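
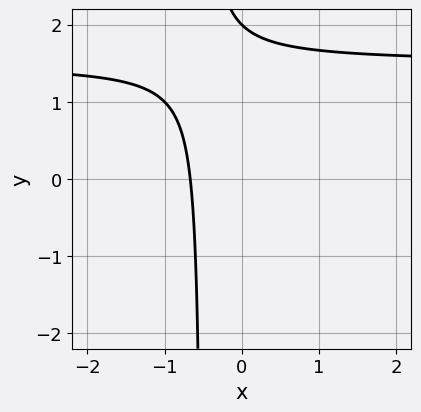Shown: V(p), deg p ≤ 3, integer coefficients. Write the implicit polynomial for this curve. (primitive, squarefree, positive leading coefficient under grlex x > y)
2*x*y - 3*x + y - 2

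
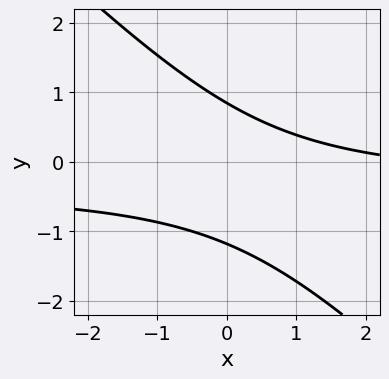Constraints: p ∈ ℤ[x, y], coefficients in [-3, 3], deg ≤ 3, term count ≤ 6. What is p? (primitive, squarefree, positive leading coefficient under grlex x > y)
3*x*y + 3*y^2 + x + y - 3

1. The degree is 2 — a generic line meets the curve in up to 2 points.
2. From the axis intercepts and sections: it misses every integer gridline on the x-axis.
3. These observations pin down the coefficients.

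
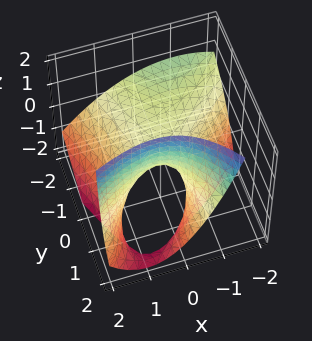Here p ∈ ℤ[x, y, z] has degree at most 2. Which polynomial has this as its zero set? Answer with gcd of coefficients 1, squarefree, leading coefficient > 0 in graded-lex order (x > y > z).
2*x^2 - 2*x*y - y^2 - 3*y*z + 3*z

The degree is 2 — the shape is more complex than any degree-1 surface.
Observable constraints: one x-axis crossing is at x = 0; it meets the y-axis at y = 0 (among the integer gridlines); one z-axis crossing is at z = 0.
Matching integer coefficients to the picture gives p.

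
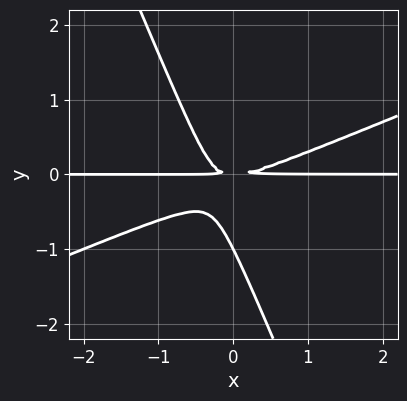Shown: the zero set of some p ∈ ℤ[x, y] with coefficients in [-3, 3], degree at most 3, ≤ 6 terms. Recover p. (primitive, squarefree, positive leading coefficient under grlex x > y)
x^2*y - 2*x*y^2 - y^3 - y^2

1. deg p = 3. No degree-2 curve has this shape.
2. Observable constraints: it meets the y-axis at y = -1 (among the integer gridlines); every point of the x-axis in the box is on the curve.
3. These observations pin down the coefficients.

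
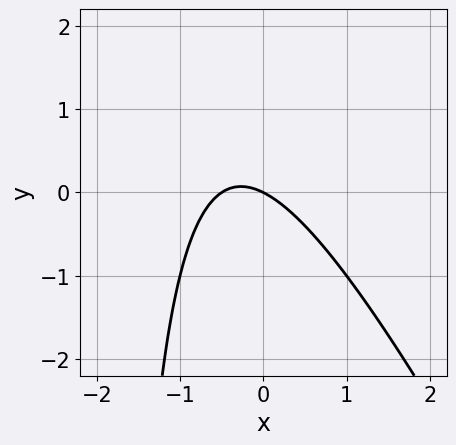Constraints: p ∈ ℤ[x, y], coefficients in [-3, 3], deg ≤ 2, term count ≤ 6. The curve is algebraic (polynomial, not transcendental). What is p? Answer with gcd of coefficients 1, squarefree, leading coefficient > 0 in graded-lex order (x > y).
2*x^2 + x*y + x + 2*y

Degree: no degree-1 curve has this shape, so deg p = 2.
From the visible intercepts: it crosses the x-axis at the gridline x = 0; one y-axis crossing is at y = 0.
Solving for integer coefficients yields p as stated.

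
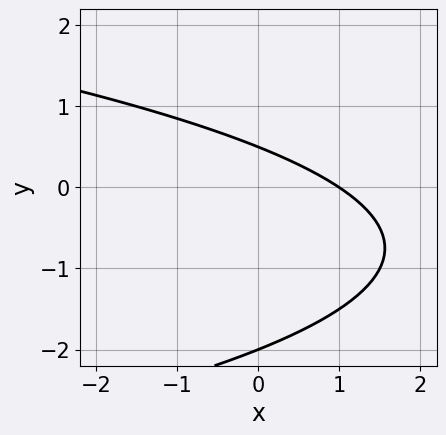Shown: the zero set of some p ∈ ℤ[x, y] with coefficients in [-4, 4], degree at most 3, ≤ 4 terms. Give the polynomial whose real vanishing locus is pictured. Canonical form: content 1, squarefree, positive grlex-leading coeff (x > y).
2*y^2 + 2*x + 3*y - 2

First, degree: the shape is more complex than any degree-1 curve, so deg p = 2.
Then, observable constraints: it crosses the y-axis at the gridline y = -2; one x-axis crossing is at x = 1.
Finally, the integer polynomial consistent with all of this is the stated p.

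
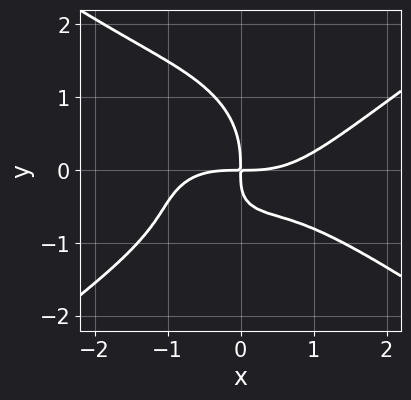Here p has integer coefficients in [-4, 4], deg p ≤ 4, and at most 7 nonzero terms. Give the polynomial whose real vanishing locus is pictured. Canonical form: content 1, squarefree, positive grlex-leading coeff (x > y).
x^4 - x^2*y^2 - 2*y^4 - 3*x*y^2 - 3*x*y

First, degree: a generic line meets the curve in up to 4 points, so deg p = 4.
Then, from the axis intercepts and sections: one y-axis crossing is at y = 0; it meets the x-axis at x = 0 (among the integer gridlines).
Finally, assembling these constraints gives the stated polynomial.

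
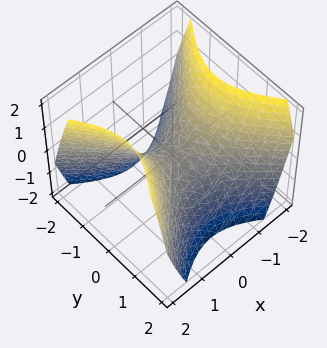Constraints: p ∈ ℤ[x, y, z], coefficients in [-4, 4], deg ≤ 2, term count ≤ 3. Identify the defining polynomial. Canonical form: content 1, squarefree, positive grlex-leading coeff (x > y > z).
(a) deg p = 2.
(b) Symmetries: mirror symmetry y ↦ −y ⇒ only even powers of y; the x ↦ −x reflection is a symmetry, so x appears only in even powers.
(c) Reading off the gridlines: it crosses the y-axis at the gridline y = 0; one x-axis crossing is at x = 0; one z-axis crossing is at z = 0.
(d) These observations pin down the coefficients.

x^2 - y^2 - z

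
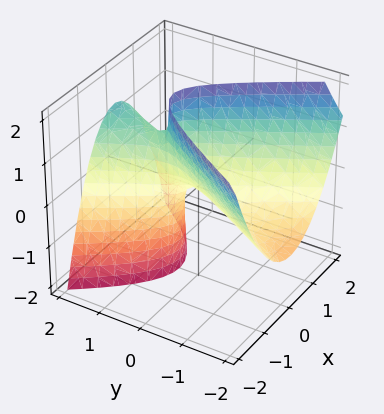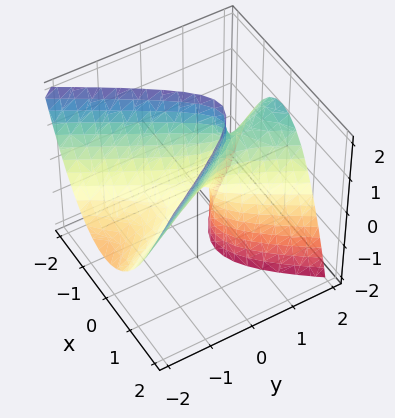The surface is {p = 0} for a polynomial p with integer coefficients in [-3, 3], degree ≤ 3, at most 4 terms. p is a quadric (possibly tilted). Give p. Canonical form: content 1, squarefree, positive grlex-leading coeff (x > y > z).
3*x^2 - y^2 + 2*y*z - z

The degree is 2 — a generic line meets the surface in up to 2 points.
From the visible intercepts: it crosses the y-axis at the gridline y = 0; it meets the x-axis at x = 0 (among the integer gridlines); it crosses the z-axis at the gridline z = 0.
Together with the visible shape, these determine p as stated.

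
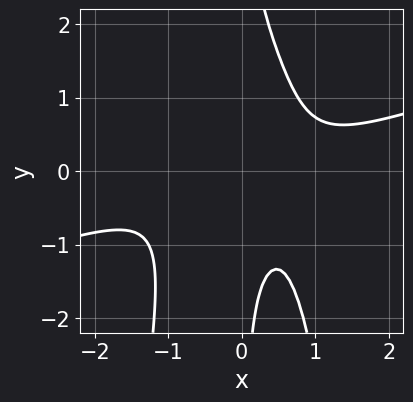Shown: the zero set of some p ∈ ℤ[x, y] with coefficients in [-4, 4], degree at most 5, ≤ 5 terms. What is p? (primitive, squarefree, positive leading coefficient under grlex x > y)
x^4 - 3*x^3*y - x*y^2 + x*y + 1

Degree: the shape is more complex than any degree-3 curve, so deg p = 4.
From the axis intercepts and sections: the curve avoids every integer x-axis point in the box; no y-intercept at any integer in the box.
Assembling these constraints gives the stated polynomial.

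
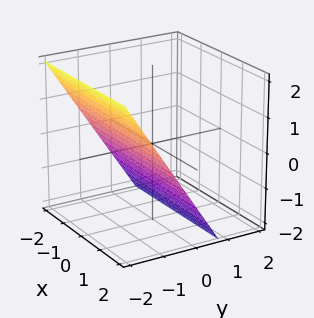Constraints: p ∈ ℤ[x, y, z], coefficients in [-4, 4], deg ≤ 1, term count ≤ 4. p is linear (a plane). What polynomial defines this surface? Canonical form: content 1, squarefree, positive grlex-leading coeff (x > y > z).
3*y + 2*z + 2

1. deg p = 1. The surface is flat (a plane).
2. Observable constraints: it crosses the z-axis at the gridline z = -1; the surface avoids every integer x-axis point in the box.
3. These observations pin down the coefficients.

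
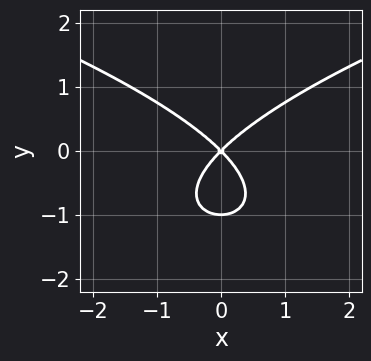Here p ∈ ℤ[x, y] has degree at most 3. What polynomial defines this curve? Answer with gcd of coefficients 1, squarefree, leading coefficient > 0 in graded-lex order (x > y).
y^3 - x^2 + y^2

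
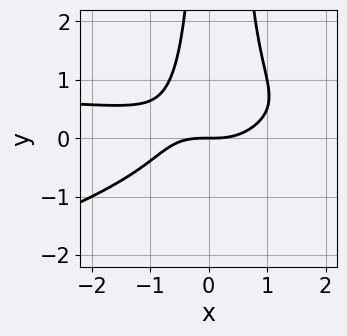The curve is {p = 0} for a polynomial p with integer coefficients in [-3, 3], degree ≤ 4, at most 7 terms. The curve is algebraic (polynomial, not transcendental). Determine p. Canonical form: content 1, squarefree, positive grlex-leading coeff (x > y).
x^3*y - 3*x^2*y^2 - x^3 + x*y^2 + 2*y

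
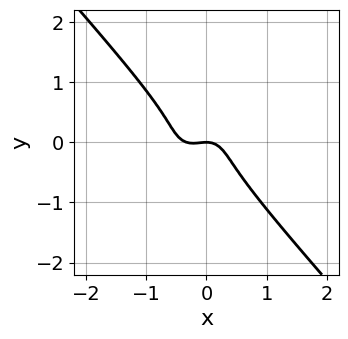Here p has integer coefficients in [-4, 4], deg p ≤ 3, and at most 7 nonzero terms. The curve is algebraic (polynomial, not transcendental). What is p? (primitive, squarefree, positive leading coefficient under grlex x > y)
First, the degree is 3 — the shape is more complex than any degree-2 curve.
Next, reading off the gridlines: one y-axis crossing is at y = 0; one x-axis crossing is at x = 0.
Finally, these observations pin down the coefficients.

3*x^3 + x*y^2 + 3*y^3 + x^2 + y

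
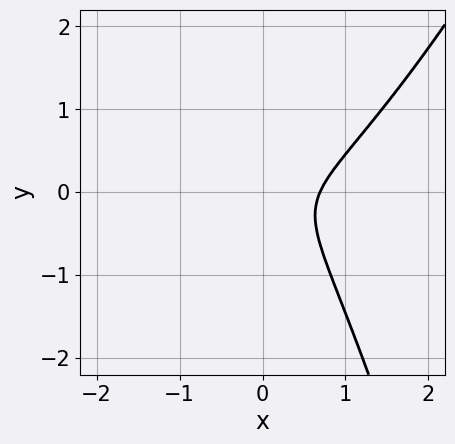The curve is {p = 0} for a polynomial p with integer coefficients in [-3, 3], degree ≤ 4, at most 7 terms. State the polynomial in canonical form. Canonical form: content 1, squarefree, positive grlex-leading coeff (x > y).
3*x^3 - x^2*y - 2*x*y - 3*y^2 - 1

First, deg p = 3.
Then, reading off the gridlines: no y-intercept at any integer in the box.
Finally, matching integer coefficients to the picture gives p.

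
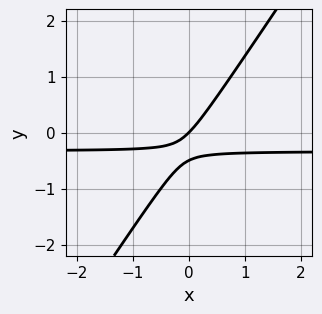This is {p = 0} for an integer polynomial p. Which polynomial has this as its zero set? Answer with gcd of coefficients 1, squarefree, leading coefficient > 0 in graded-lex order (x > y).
1. deg p = 2.
2. From the visible intercepts: one x-axis crossing is at x = 0; it meets the y-axis at y = 0 (among the integer gridlines).
3. The integer polynomial consistent with all of this is the stated p.

3*x*y - 2*y^2 + x - y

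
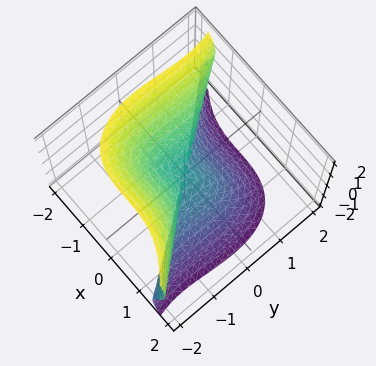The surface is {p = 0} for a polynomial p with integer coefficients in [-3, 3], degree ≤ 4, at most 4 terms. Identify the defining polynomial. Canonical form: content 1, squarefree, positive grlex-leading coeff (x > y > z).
2*x^3 + y^3 - y^2*z + z^3

(a) deg p = 3.
(b) Checking where it meets the axes: it crosses the y-axis at the gridline y = 0; it crosses the z-axis at the gridline z = 0.
(c) Matching integer coefficients to the picture gives p.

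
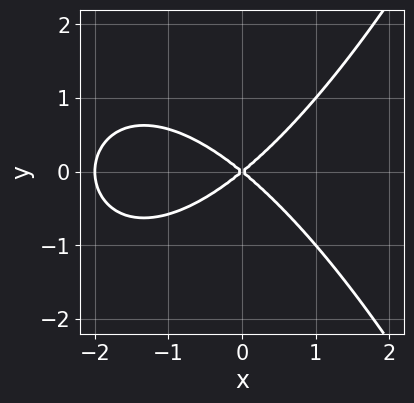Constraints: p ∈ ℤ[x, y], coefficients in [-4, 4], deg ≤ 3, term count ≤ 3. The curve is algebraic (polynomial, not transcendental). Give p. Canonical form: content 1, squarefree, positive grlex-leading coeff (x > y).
(a) deg p = 3.
(b) Symmetries: the y ↦ −y reflection is a symmetry, so y appears only in even powers.
(c) Checking where it meets the axes: the x-axis gridline crossings are at x ∈ {-2, 0}; it crosses the y-axis at the gridline y = 0.
(d) These observations pin down the coefficients.

x^3 + 2*x^2 - 3*y^2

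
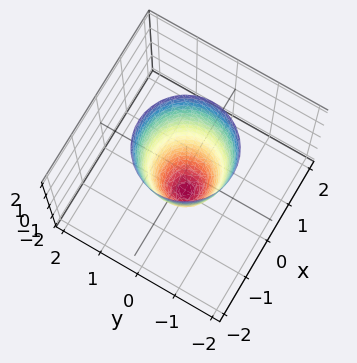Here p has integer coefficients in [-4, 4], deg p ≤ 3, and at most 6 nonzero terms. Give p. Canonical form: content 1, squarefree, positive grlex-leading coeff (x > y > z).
(a) Degree: a generic line meets the surface in up to 2 points, so deg p = 2.
(b) Symmetries: every cross-section ⟂ z is a circle, so x, y appear only via x² + y².
(c) Reading off the gridlines: one z-axis crossing is at z = -2; a circular section at z = -1 has radius between 0 and 1.
(d) Matching integer coefficients to the picture gives p.

3*x^2 + 3*y^2 - z - 2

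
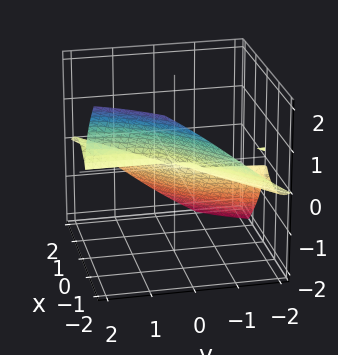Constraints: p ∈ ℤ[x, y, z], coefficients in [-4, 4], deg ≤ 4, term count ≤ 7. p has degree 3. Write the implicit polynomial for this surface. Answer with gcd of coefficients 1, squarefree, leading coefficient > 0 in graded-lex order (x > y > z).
First, deg p = 3.
Then, reading off the gridlines: the visible y-axis segment lies entirely on the surface; one z-axis crossing is at z = 0; it meets the x-axis at x = 0 (among the integer gridlines).
Finally, together with the visible shape, these determine p as stated.

3*x^3 - 3*x^2*y + 3*x^2*z + 2*x*y*z + 2*z^3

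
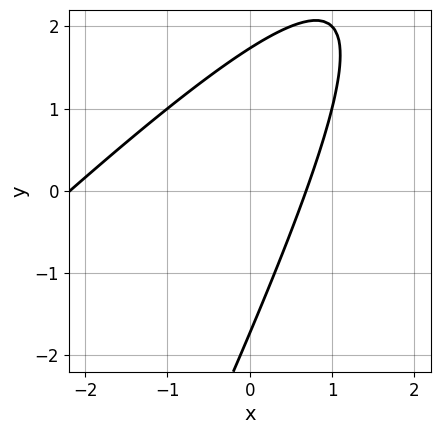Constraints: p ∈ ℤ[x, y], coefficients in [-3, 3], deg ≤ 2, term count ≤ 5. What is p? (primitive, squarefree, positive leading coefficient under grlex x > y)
2*x^2 - 3*x*y + y^2 + 3*x - 3

(a) Degree: no degree-1 curve has this shape, so deg p = 2.
(b) Matching integer coefficients to the picture gives p.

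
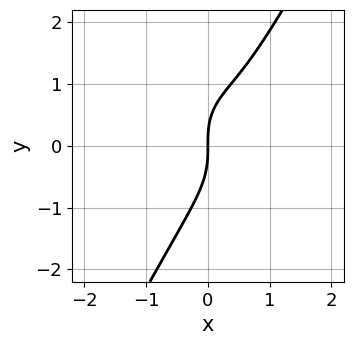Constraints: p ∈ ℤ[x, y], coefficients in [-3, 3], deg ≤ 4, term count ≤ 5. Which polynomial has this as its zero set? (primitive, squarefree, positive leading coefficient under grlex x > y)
Degree: a generic line meets the curve in up to 3 points, so deg p = 3.
Observable constraints: one y-axis crossing is at y = 0; it crosses the x-axis at the gridline x = 0.
Fitting integer coefficients to these (and the overall shape) gives p.

3*x^3 + x*y^2 - y^3 - 2*x^2 + 2*x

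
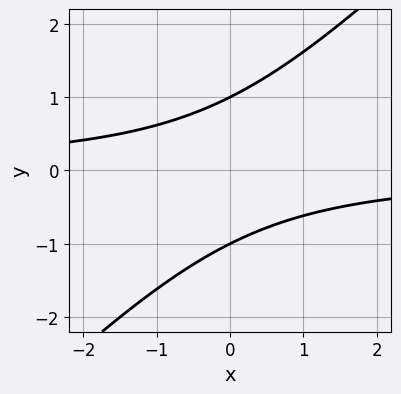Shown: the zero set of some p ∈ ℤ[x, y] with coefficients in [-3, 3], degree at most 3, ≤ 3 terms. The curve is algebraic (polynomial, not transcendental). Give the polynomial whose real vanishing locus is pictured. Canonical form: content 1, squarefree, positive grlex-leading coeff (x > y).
First, the degree is 2 — no degree-1 curve has this shape.
Next, from the axis intercepts and sections: the curve avoids every integer x-axis point in the box; the y-axis gridline crossings are at y ∈ {-1, 1}.
Finally, matching integer coefficients to the picture gives p.

x*y - y^2 + 1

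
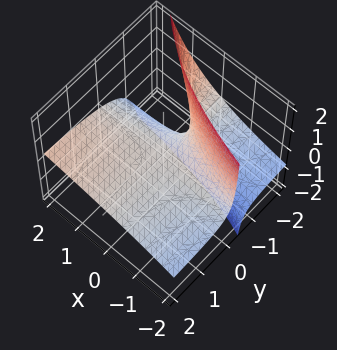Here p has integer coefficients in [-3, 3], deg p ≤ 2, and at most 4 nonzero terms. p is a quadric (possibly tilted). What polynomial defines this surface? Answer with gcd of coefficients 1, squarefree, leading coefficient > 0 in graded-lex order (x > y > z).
x*y - x*z - 3*y*z - 3*z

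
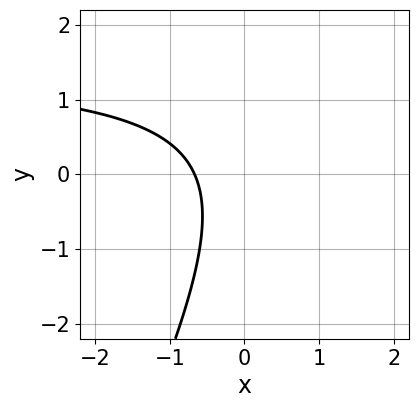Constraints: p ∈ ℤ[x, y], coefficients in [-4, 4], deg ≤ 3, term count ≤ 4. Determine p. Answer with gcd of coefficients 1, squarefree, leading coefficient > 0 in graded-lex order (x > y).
Degree: no degree-1 curve has this shape, so deg p = 2.
Checking where it meets the axes: it misses every integer gridline on the y-axis.
Matching integer coefficients to the picture gives p.

2*x*y - y^2 - 3*x - 2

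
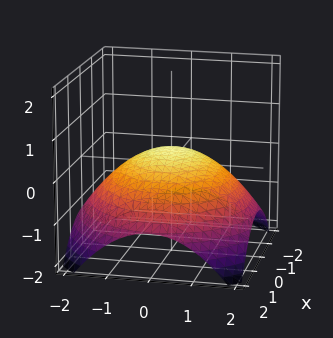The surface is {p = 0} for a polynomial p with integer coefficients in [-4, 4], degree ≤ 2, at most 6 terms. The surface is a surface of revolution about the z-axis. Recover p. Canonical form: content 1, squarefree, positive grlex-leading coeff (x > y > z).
1. deg p = 2.
2. By symmetry, the surface is invariant under rotation about z: p = q(x² + y², z).
3. Reading off the gridlines: a circular section at z = 0 has radius exactly 1; among the integer gridlines, it crosses the y-axis at y ∈ {-1, 1}.
4. Putting this together gives p.

x^2 + y^2 + 3*z - 1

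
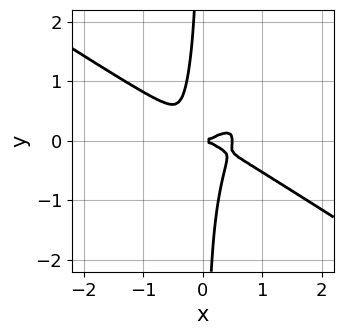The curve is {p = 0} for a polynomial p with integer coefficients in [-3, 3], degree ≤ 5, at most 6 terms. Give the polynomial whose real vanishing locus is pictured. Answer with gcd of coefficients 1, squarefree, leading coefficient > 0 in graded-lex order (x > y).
1. The degree is 4 — the shape is more complex than any degree-3 curve.
2. Reading off the gridlines: it crosses the x-axis at the gridline x = 0; it crosses the y-axis at the gridline y = 0.
3. Assembling these constraints gives the stated polynomial.

2*x^4 - 3*x^2*y^2 + 3*x*y^3 - x^3 + y^2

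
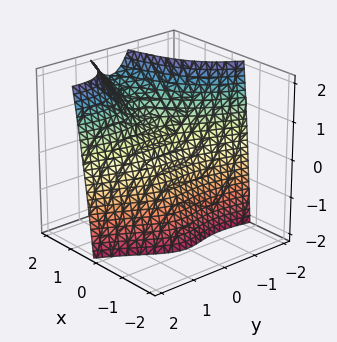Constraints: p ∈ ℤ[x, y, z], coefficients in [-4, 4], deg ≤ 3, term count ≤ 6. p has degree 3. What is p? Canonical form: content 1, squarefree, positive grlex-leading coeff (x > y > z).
deg p = 3.
Observable constraints: it crosses the y-axis at the gridline y = 0; it crosses the x-axis at the gridline x = 0.
Matching integer coefficients to the picture gives p.

3*x*y^2 - y^3 - x*z + 3*x - 2*z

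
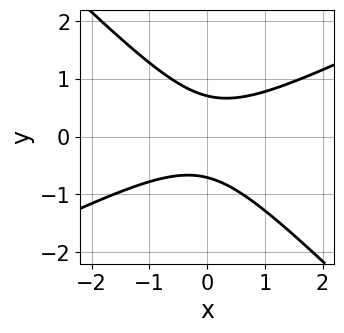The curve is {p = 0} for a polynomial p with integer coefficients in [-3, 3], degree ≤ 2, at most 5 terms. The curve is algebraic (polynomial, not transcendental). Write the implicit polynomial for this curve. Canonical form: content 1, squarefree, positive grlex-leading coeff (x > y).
1. Degree: no degree-1 curve has this shape, so deg p = 2.
2. Against the integer gridlines: it misses every integer gridline on the x-axis.
3. Fitting integer coefficients to these (and the overall shape) gives p.

x^2 - x*y - 2*y^2 + 1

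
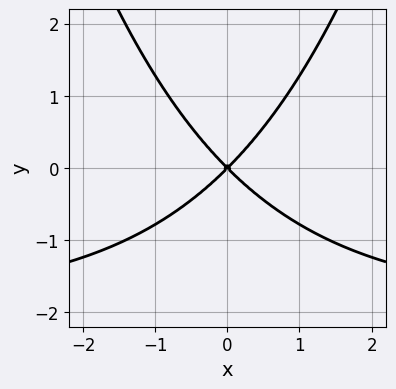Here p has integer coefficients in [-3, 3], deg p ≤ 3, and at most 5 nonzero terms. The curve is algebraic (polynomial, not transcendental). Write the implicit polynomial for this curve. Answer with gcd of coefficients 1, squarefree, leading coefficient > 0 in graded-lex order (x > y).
x^2*y + 2*x^2 - 2*y^2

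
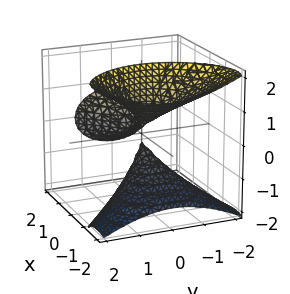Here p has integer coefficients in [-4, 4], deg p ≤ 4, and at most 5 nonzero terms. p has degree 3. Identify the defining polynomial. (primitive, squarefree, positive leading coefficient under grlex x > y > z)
x^3 - 3*x*z^2 - x^2 - 3*y^2

(a) I count 3 distinct pieces. Treating them together as one polynomial.
(b) deg p = 3. No degree-2 surface has this shape.
(c) Reading off the gridlines: every point of the z-axis in the box is on the surface; one x-axis crossing is at x = 1.
(d) Assembling these constraints gives the stated polynomial.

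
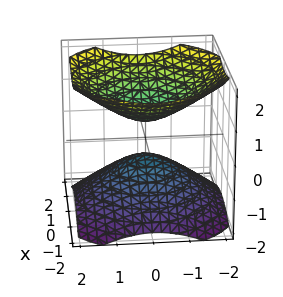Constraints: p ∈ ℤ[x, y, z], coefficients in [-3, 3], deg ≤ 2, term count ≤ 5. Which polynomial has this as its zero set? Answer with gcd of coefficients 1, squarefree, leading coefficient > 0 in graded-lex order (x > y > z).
2*x^2 + 2*y^2 - 3*z^2 + 1

(a) I count 2 distinct pieces. Treating them together as one polynomial.
(b) The degree is 2 — the shape is more complex than any degree-1 surface.
(c) By symmetry, every cross-section ⟂ z is a circle, so x, y appear only via x² + y².
(d) From the visible intercepts: the surface avoids every integer y-axis point in the box; a circular section at z = -1 has radius exactly 1; it misses every integer gridline on the x-axis.
(e) Matching integer coefficients to the picture gives p.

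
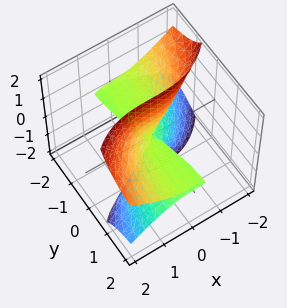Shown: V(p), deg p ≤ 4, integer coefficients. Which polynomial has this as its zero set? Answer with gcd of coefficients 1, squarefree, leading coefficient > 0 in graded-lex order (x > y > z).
The degree is 3 — no degree-2 surface has this shape.
Checking where it meets the axes: it meets the x-axis at x = 0 (among the integer gridlines); the visible z-axis segment lies entirely on the surface; the visible y-axis segment lies entirely on the surface.
The integer polynomial consistent with all of this is the stated p.

x^3 - 3*y*z^2 - y*z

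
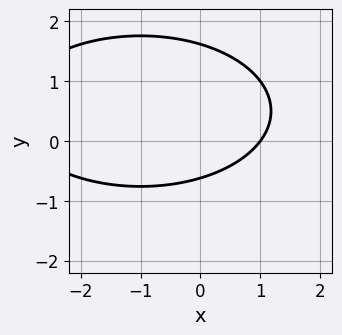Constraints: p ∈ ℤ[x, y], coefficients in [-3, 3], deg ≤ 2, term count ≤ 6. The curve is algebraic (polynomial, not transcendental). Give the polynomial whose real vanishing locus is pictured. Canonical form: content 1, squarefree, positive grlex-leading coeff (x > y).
x^2 + 3*y^2 + 2*x - 3*y - 3

The degree is 2 — no degree-1 curve has this shape.
Reading off the gridlines: it crosses the x-axis at the gridline x = 1.
Putting this together gives p.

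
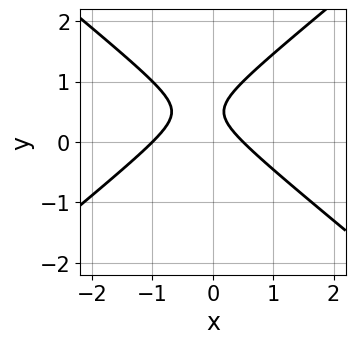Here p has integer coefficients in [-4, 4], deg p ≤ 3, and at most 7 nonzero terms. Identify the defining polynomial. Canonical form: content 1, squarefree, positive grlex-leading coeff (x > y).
2*x^2 - 3*y^2 + x + 3*y - 1

(a) deg p = 2.
(b) Reading off the gridlines: one x-axis crossing is at x = -1; it misses every integer gridline on the y-axis.
(c) Putting this together gives p.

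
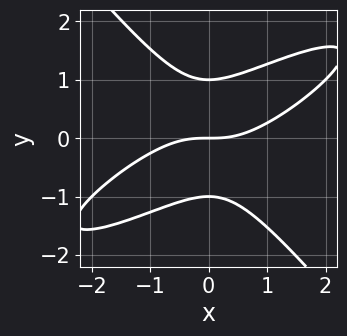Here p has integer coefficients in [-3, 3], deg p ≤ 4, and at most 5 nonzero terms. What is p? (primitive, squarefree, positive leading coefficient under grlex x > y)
deg p = 3. No degree-2 curve has this shape.
Checking where it meets the axes: the y-axis gridline crossings are at y ∈ {-1, 0, 1}; it meets the x-axis at x = 0 (among the integer gridlines).
Assembling these constraints gives the stated polynomial.

x^3 - 2*x^2*y + 2*y^3 - 2*y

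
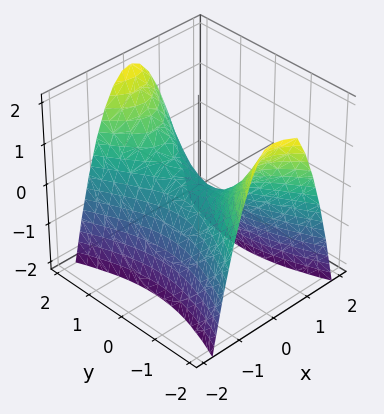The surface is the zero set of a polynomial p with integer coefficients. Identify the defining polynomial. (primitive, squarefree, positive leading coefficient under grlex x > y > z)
deg p = 2.
Symmetries: mirror symmetry x ↦ −x ⇒ only even powers of x; it's symmetric under y → −y, forcing even powers of y.
Against the integer gridlines: it crosses the y-axis at the gridline y = 0; it crosses the z-axis at the gridline z = 0; one x-axis crossing is at x = 0.
Putting this together gives p.

3*x^2 - y^2 + 2*z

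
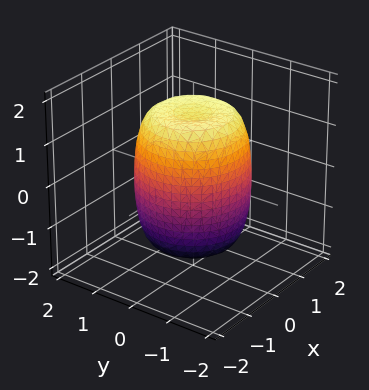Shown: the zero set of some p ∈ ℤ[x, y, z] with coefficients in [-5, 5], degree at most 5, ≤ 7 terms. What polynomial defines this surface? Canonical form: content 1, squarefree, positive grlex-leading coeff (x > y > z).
1. The degree is 4 — no degree-3 surface has this shape.
2. Symmetries: the z-axis is an axis of rotation, so x and y enter only as x² + y².
3. Checking where it meets the axes: a circular section at z = 0 has radius between 1 and 2.
4. The integer polynomial consistent with all of this is the stated p.

2*x^4 + 4*x^2*y^2 + 2*y^4 - 2*x^2 - 2*y^2 + z^2 - 2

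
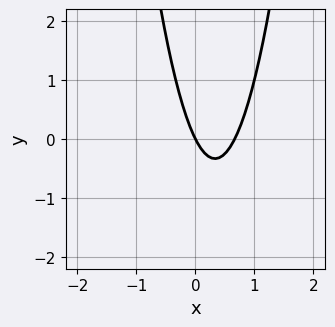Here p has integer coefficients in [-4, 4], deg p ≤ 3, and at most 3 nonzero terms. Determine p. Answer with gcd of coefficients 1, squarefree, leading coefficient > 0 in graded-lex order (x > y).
3*x^2 - 2*x - y

1. deg p = 2.
2. From the axis intercepts and sections: one x-axis crossing is at x = 0; one y-axis crossing is at y = 0.
3. The integer polynomial consistent with all of this is the stated p.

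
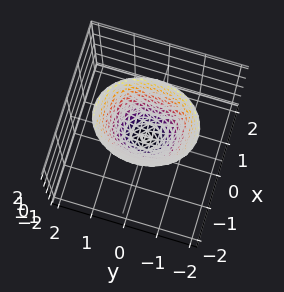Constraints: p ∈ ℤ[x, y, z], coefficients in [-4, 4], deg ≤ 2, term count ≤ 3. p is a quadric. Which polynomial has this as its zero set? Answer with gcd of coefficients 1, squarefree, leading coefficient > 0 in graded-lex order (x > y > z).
The degree is 2 — a paraboloid; a quadric.
Symmetries: mirror symmetry y ↦ −y ⇒ only even powers of y; the x ↦ −x reflection is a symmetry, so x appears only in even powers.
From the visible intercepts: it crosses the y-axis at the gridline y = 0; it crosses the x-axis at the gridline x = 0.
The integer polynomial consistent with all of this is the stated p.

3*x^2 + 2*y^2 - 2*z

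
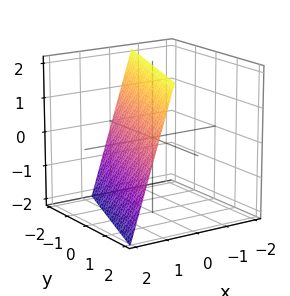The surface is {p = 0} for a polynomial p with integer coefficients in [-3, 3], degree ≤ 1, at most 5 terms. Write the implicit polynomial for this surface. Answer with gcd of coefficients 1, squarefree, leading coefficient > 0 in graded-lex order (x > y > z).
3*x - y + z - 2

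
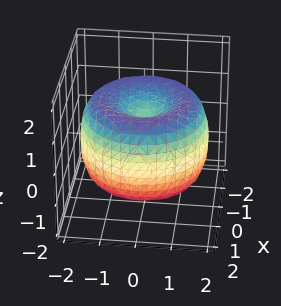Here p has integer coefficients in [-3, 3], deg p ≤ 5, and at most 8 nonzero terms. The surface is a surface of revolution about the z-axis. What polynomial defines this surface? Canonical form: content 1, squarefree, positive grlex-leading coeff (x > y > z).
x^4 + 2*x^2*y^2 + y^4 - 3*x^2 - 3*y^2 + 2*z^2 - 1

1. Degree: the shape is more complex than any degree-3 surface, so deg p = 4.
2. Symmetries: rotational symmetry about the z-axis ⇒ p depends on x, y only through x² + y².
3. Against the integer gridlines: a circular section at z = 1 has radius between 0 and 1.
4. These observations pin down the coefficients.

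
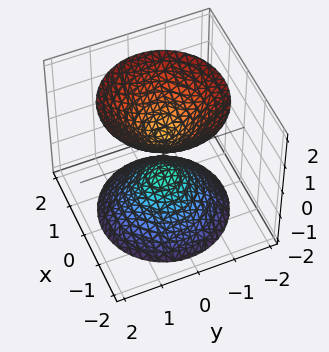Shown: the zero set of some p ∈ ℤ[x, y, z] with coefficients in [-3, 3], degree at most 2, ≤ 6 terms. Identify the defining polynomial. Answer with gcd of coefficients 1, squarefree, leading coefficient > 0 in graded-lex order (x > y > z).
3*x^2 + 3*y^2 - 2*z^2 + 1

1. There are 2 components. They look like related sheets of one shape, so recover p as a whole.
2. deg p = 2. The shape is more complex than any degree-1 surface.
3. By symmetry, the surface is invariant under rotation about z: p = q(x² + y², z).
4. Checking where it meets the axes: a circular section at z = 2 has radius between 1 and 2; it misses every integer gridline on the y-axis; the surface avoids every integer x-axis point in the box.
5. The integer polynomial consistent with all of this is the stated p.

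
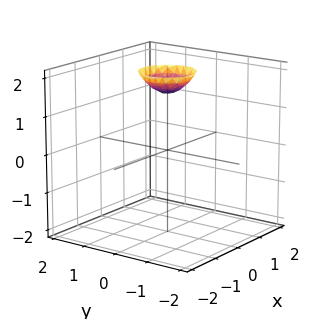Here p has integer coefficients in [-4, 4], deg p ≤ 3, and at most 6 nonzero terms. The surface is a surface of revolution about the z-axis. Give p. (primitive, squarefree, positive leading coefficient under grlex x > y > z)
1. Degree: a generic line meets the surface in up to 2 points, so deg p = 2.
2. Symmetries: every cross-section ⟂ z is a circle, so x, y appear only via x² + y².
3. From the visible intercepts: a circular section at z = 2 has radius between 0 and 1; no y-intercept at any integer in the box; no x-intercept at any integer in the box.
4. Putting this together gives p.

2*x^2 + 2*y^2 - 2*z + 3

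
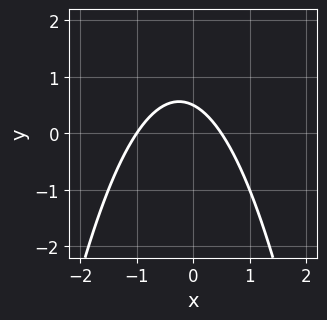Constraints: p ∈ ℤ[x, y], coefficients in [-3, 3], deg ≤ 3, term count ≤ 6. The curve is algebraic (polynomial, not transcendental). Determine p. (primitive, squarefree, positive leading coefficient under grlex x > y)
2*x^2 + x + 2*y - 1

First, degree: no degree-1 curve has this shape, so deg p = 2.
Next, reading off the gridlines: one x-axis crossing is at x = -1.
Finally, together with the visible shape, these determine p as stated.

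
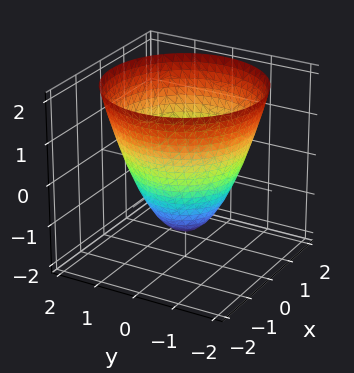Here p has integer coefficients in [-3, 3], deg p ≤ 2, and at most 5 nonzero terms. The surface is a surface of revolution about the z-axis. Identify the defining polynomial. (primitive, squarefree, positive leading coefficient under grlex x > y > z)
1. The degree is 2 — no degree-1 surface has this shape.
2. Symmetries: rotational symmetry about the z-axis ⇒ p depends on x, y only through x² + y².
3. Checking where it meets the axes: a circular section at z = -1 has radius between 0 and 1.
4. The integer polynomial consistent with all of this is the stated p.

2*x^2 + 2*y^2 - 2*z - 3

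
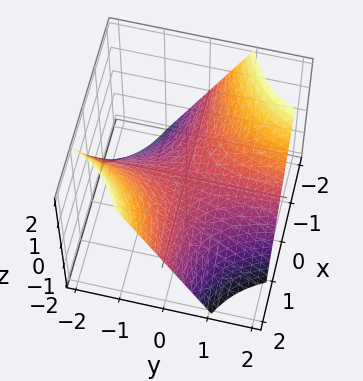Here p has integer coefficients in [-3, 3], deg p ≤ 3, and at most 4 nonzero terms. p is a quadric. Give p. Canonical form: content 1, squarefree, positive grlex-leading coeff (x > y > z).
x*y + z

1. deg p = 2. A saddle surface; a quadric.
2. Observable constraints: the visible y-axis segment lies entirely on the surface; every point of the x-axis in the box is on the surface; it crosses the z-axis at the gridline z = 0.
3. Together with the visible shape, these determine p as stated.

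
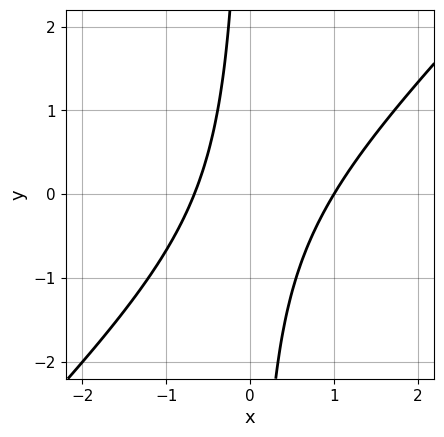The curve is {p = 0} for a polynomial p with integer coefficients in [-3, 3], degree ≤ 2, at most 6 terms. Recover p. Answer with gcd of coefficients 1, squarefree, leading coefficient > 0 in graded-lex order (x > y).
3*x^2 - 3*x*y - x - 2

(a) deg p = 2. A generic line meets the curve in up to 2 points.
(b) Reading off the gridlines: it meets the x-axis at x = 1 (among the integer gridlines); the curve avoids every integer y-axis point in the box.
(c) Fitting integer coefficients to these (and the overall shape) gives p.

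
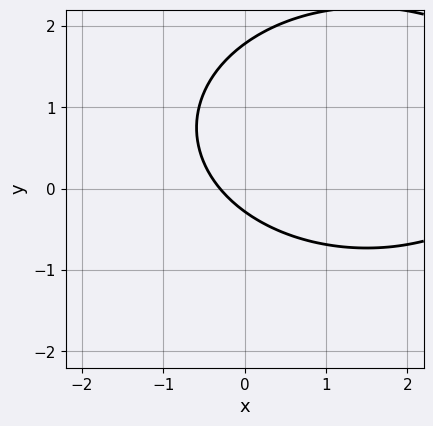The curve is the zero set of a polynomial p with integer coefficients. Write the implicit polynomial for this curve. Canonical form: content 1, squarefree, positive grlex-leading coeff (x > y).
1. deg p = 2. No degree-1 curve has this shape.
2. Putting this together gives p.

x^2 + 2*y^2 - 3*x - 3*y - 1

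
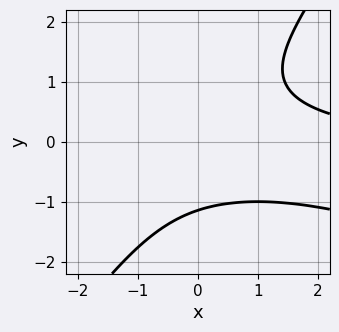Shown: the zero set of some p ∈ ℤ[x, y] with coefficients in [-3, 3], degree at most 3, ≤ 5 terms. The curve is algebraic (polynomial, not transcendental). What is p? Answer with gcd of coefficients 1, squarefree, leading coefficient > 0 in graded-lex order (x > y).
x^2*y + 2*x*y^2 - 2*y^3 - 3

deg p = 3. No degree-2 curve has this shape.
Observable constraints: it misses every integer gridline on the x-axis.
Putting this together gives p.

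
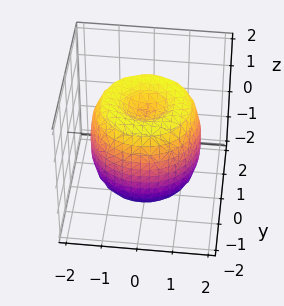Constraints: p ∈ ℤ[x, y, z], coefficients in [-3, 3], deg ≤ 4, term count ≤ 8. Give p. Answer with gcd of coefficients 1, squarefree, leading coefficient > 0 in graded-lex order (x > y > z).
deg p = 4. The shape is more complex than any degree-3 surface.
By symmetry, the z-axis is an axis of rotation, so x and y enter only as x² + y².
Against the integer gridlines: a circular section at z = 0 has radius between 1 and 2; among the integer gridlines, it crosses the z-axis at z ∈ {-1, 1}.
The integer polynomial consistent with all of this is the stated p.

x^4 + 2*x^2*y^2 + y^4 - 2*x^2 - 2*y^2 + z^2 - 1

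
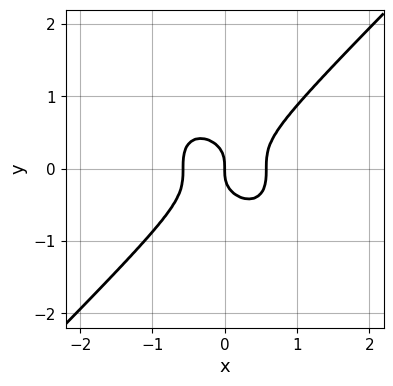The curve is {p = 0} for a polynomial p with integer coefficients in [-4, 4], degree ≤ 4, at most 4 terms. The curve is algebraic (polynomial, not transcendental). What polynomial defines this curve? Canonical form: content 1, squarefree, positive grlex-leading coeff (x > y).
(a) Degree: no degree-2 curve has this shape, so deg p = 3.
(b) Reading off the gridlines: one y-axis crossing is at y = 0; it crosses the x-axis at the gridline x = 0.
(c) Putting this together gives p.

3*x^3 - 3*y^3 - x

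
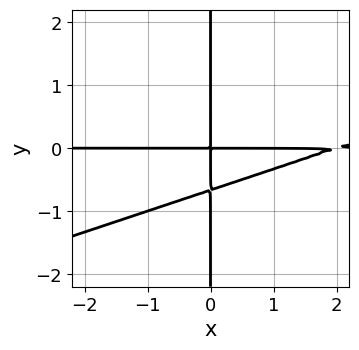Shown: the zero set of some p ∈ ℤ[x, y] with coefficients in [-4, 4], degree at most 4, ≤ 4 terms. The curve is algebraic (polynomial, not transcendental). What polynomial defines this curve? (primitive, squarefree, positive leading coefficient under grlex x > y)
x^2*y - 3*x*y^2 - 2*x*y

(a) The degree is 3 — the shape is more complex than any degree-2 curve.
(b) Observable constraints: the visible x-axis segment lies entirely on the curve; every point of the y-axis in the box is on the curve.
(c) These observations pin down the coefficients.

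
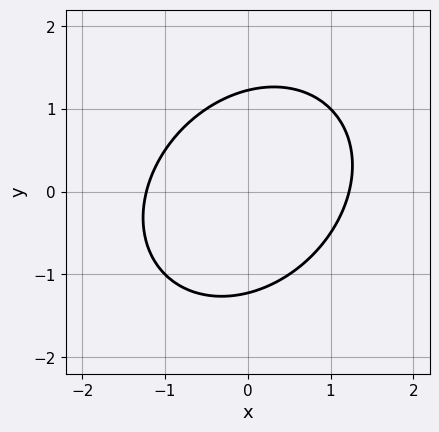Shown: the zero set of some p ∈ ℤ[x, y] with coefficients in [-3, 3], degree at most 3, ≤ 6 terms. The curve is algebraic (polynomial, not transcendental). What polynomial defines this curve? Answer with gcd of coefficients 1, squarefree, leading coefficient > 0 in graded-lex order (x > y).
2*x^2 - x*y + 2*y^2 - 3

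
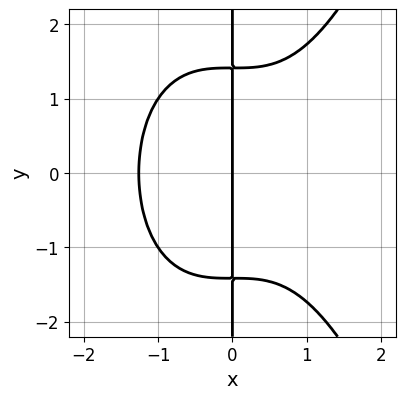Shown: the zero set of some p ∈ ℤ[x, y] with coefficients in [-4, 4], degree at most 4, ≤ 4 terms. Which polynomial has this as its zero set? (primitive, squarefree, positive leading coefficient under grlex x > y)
The degree is 4 — the shape is more complex than any degree-3 curve.
Symmetries: it's symmetric under y → −y, forcing even powers of y.
Reading off the gridlines: the visible y-axis segment lies entirely on the curve; one x-axis crossing is at x = 0.
Assembling these constraints gives the stated polynomial.

x^4 - x*y^2 + 2*x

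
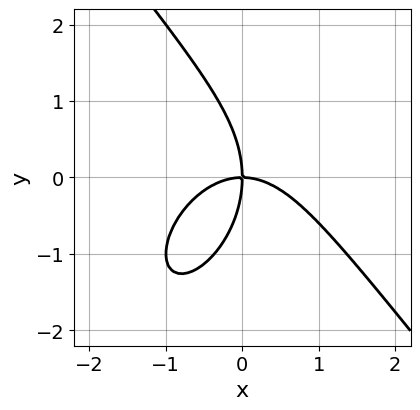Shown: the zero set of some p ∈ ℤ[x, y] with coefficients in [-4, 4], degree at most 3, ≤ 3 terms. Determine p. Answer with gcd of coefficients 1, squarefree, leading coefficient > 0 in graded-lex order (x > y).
2*x^3 + y^3 + 3*x*y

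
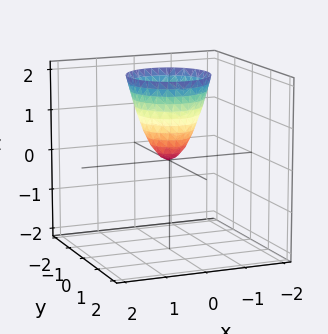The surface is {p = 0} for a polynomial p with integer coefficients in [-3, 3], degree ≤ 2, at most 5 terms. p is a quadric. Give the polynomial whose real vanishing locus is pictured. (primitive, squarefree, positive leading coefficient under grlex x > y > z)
2*x^2 + 2*y^2 - z

The degree is 2 — a paraboloid; a quadric.
Symmetries: rotational symmetry about the z-axis ⇒ p depends on x, y only through x² + y².
Observable constraints: it crosses the z-axis at the gridline z = 0; a circular section at z = 1 has radius between 0 and 1; one x-axis crossing is at x = 0; it meets the y-axis at y = 0 (among the integer gridlines).
The integer polynomial consistent with all of this is the stated p.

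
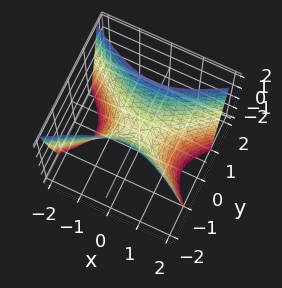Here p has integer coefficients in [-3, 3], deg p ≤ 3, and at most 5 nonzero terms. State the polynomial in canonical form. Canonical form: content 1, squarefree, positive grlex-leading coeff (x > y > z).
1. Degree: a hyperbolic paraboloid; a quadric, so deg p = 2.
2. Symmetries: the x ↦ −x reflection is a symmetry, so x appears only in even powers; it's symmetric under y → −y, forcing even powers of y.
3. Reading off the gridlines: it meets the x-axis at x = 0 (among the integer gridlines); it crosses the z-axis at the gridline z = 0.
4. Fitting integer coefficients to these (and the overall shape) gives p.

x^2 - 2*y^2 + z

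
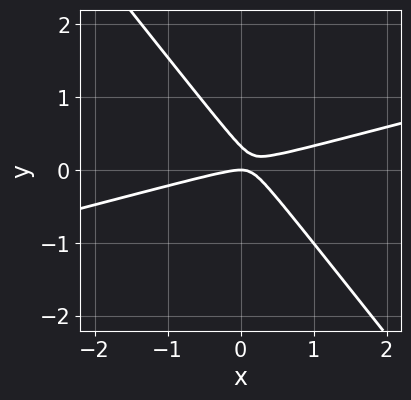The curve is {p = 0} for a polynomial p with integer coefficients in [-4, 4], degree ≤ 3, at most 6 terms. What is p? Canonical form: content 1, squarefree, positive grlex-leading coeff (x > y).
x^2 - 3*x*y - 3*y^2 + y

1. deg p = 2. The shape is more complex than any degree-1 curve.
2. Checking where it meets the axes: it meets the x-axis at x = 0 (among the integer gridlines); one y-axis crossing is at y = 0.
3. Solving for integer coefficients yields p as stated.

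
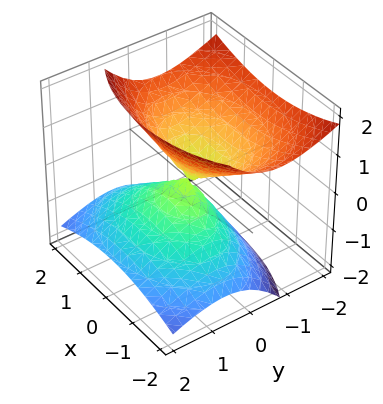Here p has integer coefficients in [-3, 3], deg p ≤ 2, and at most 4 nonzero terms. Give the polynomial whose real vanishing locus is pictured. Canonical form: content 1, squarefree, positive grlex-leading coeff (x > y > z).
1. I count 2 distinct pieces.
2. deg p = 2.
3. Checking where it meets the axes: one z-axis crossing is at z = 0; one y-axis crossing is at y = 0.
4. Matching integer coefficients to the picture gives p.

x^2 + 2*y^2 + 2*y*z - 2*z^2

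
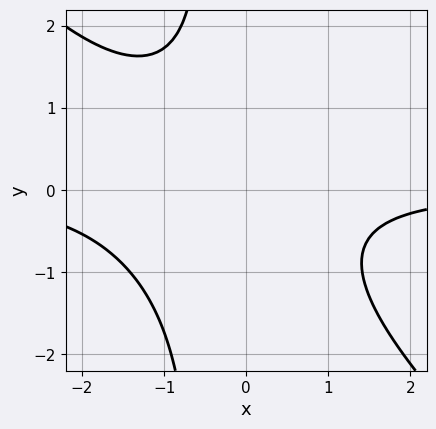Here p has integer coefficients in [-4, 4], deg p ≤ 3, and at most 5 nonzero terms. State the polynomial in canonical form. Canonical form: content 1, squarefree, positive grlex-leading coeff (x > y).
2*x^2*y + 2*x*y^2 + 2*x*y + y^2 + 3

The degree is 3 — no degree-2 curve has this shape.
From the axis intercepts and sections: the curve avoids every integer y-axis point in the box; no x-intercept at any integer in the box.
Matching integer coefficients to the picture gives p.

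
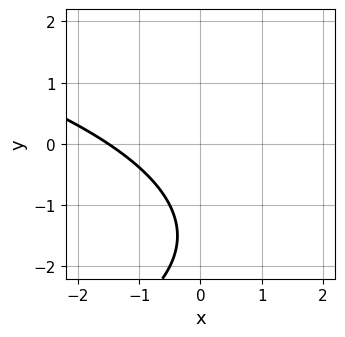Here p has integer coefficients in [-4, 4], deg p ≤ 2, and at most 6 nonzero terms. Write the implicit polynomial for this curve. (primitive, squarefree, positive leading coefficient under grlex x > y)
(a) Degree: no degree-1 curve has this shape, so deg p = 2.
(b) From the axis intercepts and sections: it misses every integer gridline on the y-axis.
(c) These observations pin down the coefficients.

y^2 + 2*x + 3*y + 3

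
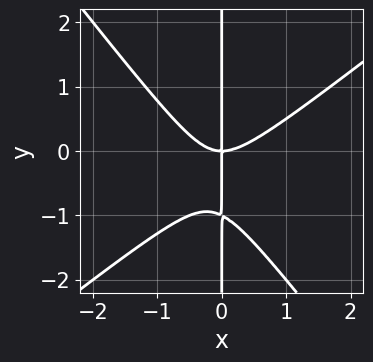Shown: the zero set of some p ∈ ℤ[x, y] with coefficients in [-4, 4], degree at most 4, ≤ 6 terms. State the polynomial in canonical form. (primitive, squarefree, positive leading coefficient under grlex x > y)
(a) Degree: a generic line meets the curve in up to 3 points, so deg p = 3.
(b) Checking where it meets the axes: the visible y-axis segment lies entirely on the curve; it meets the x-axis at x = 0 (among the integer gridlines).
(c) Assembling these constraints gives the stated polynomial.

2*x^3 - x^2*y - 2*x*y^2 - 2*x*y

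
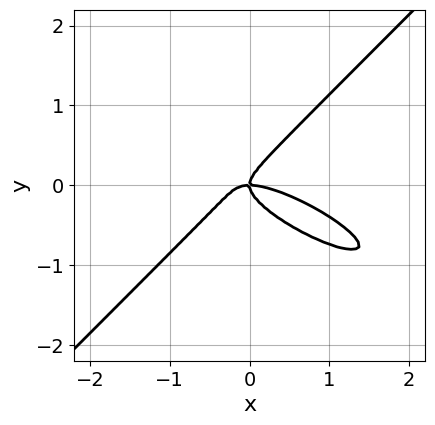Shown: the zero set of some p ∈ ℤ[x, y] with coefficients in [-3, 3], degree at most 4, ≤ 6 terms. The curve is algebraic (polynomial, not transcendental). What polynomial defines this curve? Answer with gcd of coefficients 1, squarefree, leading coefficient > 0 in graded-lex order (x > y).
x^3 + 2*x^2*y - 3*y^3 + x*y

(a) deg p = 3. The shape is more complex than any degree-2 curve.
(b) From the axis intercepts and sections: it meets the y-axis at y = 0 (among the integer gridlines); it meets the x-axis at x = 0 (among the integer gridlines).
(c) Together with the visible shape, these determine p as stated.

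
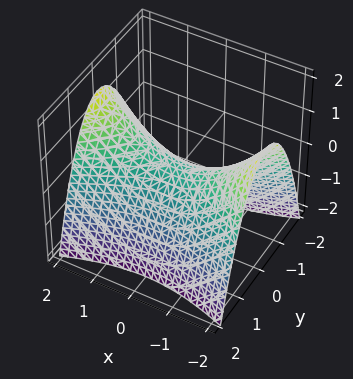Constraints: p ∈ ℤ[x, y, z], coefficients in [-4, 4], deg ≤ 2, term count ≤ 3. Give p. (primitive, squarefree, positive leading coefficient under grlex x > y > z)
x^2 - 3*y^2 - 3*z

deg p = 2.
Symmetries: mirror symmetry y ↦ −y ⇒ only even powers of y; it's symmetric under x → −x, forcing even powers of x.
Against the integer gridlines: it crosses the z-axis at the gridline z = 0; it crosses the y-axis at the gridline y = 0; one x-axis crossing is at x = 0.
These observations pin down the coefficients.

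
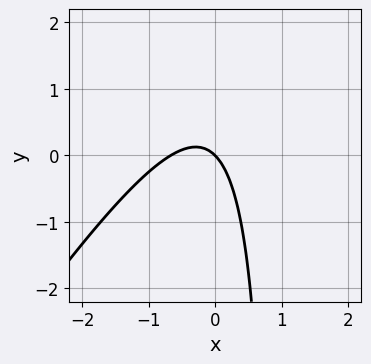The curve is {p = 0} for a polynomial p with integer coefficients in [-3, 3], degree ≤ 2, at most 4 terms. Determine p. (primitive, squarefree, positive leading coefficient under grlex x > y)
First, degree: the shape is more complex than any degree-1 curve, so deg p = 2.
Then, reading off the gridlines: it crosses the x-axis at the gridline x = 0; it meets the y-axis at y = 0 (among the integer gridlines).
Finally, fitting integer coefficients to these (and the overall shape) gives p.

3*x^2 - 2*x*y + 2*x + 2*y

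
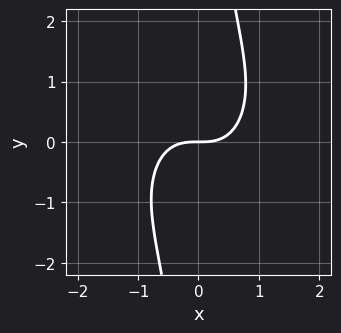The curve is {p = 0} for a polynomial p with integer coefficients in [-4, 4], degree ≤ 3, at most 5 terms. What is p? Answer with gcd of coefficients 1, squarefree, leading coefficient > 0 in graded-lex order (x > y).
First, deg p = 3. The shape is more complex than any degree-2 curve.
Then, against the integer gridlines: one y-axis crossing is at y = 0; one x-axis crossing is at x = 0.
Finally, fitting integer coefficients to these (and the overall shape) gives p.

3*x^3 + 2*x*y^2 - 3*y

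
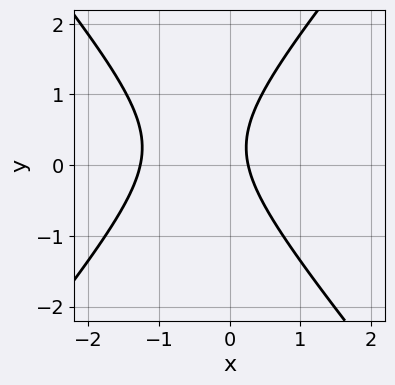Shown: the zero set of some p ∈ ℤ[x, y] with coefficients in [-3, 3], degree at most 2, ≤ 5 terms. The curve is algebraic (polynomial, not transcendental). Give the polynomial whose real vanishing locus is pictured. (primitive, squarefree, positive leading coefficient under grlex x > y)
3*x^2 - 2*y^2 + 3*x + y - 1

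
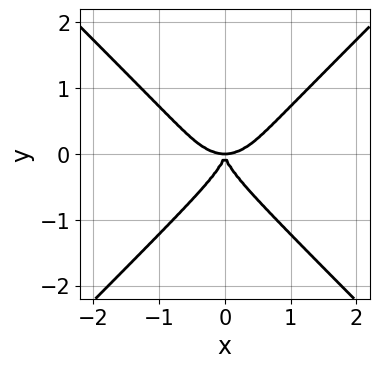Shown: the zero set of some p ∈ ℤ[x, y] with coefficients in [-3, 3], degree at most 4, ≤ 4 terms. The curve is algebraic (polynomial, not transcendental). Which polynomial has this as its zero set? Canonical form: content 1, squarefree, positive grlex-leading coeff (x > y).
1. Degree: no degree-3 curve has this shape, so deg p = 4.
2. Symmetries: mirror symmetry x ↦ −x ⇒ only even powers of x.
3. Reading off the gridlines: it meets the x-axis at x = 0 (among the integer gridlines); one y-axis crossing is at y = 0.
4. Solving for integer coefficients yields p as stated.

x^4 - y^4 - x^2*y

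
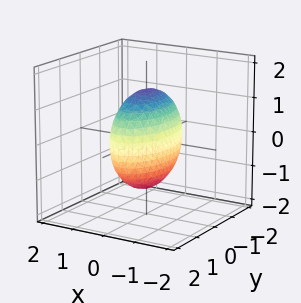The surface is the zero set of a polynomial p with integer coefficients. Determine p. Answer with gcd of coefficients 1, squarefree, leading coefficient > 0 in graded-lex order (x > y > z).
(a) deg p = 2. Bounded and convex; a quadric.
(b) Symmetries: the z ↦ −z reflection is a symmetry, so z appears only in even powers; it's symmetric under x → −x, forcing even powers of x; mirror symmetry y ↦ −y ⇒ only even powers of y.
(c) Together with the visible shape, these determine p as stated.

3*x^2 + y^2 + z^2 - 2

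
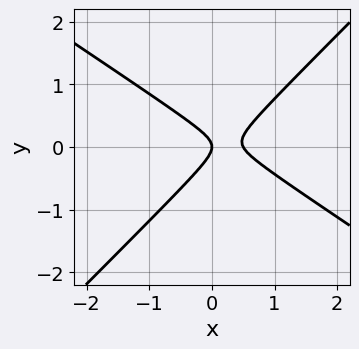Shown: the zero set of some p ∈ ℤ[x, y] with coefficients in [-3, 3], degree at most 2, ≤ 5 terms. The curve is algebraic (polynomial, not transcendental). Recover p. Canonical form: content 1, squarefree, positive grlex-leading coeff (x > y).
2*x^2 + x*y - 3*y^2 - x

1. deg p = 2. No degree-1 curve has this shape.
2. From the axis intercepts and sections: one y-axis crossing is at y = 0; it crosses the x-axis at the gridline x = 0.
3. Solving for integer coefficients yields p as stated.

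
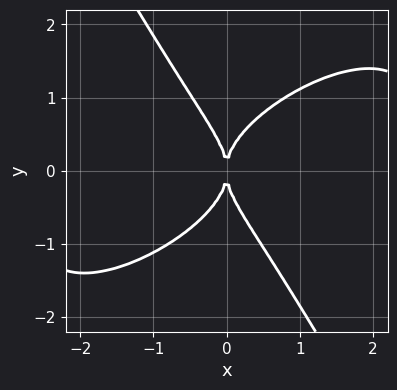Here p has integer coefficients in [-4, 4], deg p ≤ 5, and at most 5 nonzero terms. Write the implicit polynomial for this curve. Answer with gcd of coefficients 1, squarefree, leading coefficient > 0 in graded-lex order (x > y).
2*x^3*y - 3*x^2*y^2 + x*y^3 + 2*y^4 - 3*x^2

Degree: no degree-3 curve has this shape, so deg p = 4.
Observable constraints: it meets the y-axis at y = 0 (among the integer gridlines); it meets the x-axis at x = 0 (among the integer gridlines).
The integer polynomial consistent with all of this is the stated p.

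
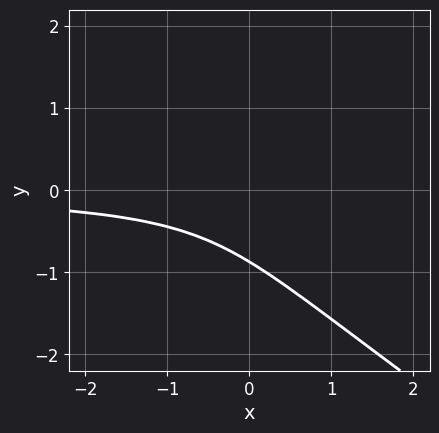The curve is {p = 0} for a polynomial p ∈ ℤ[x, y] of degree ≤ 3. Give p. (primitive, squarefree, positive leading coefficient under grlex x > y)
2*x*y^2 + 3*y^3 - 3*x*y + 2

First, the degree is 3 — the shape is more complex than any degree-2 curve.
Next, checking where it meets the axes: it misses every integer gridline on the x-axis.
Finally, fitting integer coefficients to these (and the overall shape) gives p.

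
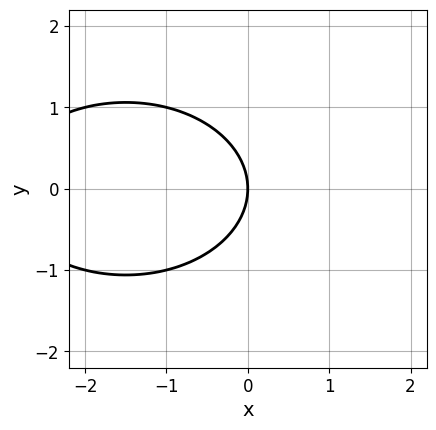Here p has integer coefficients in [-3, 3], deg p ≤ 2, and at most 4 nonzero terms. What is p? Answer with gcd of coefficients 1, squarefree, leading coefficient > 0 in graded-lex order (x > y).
deg p = 2.
Symmetries: mirror symmetry y ↦ −y ⇒ only even powers of y.
From the visible intercepts: one y-axis crossing is at y = 0; it crosses the x-axis at the gridline x = 0.
Fitting integer coefficients to these (and the overall shape) gives p.

x^2 + 2*y^2 + 3*x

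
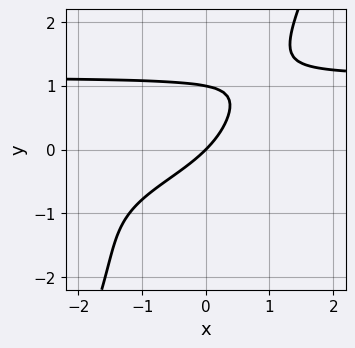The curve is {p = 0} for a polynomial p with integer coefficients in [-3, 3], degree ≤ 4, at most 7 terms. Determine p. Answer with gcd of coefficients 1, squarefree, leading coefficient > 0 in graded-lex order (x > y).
2*x*y^3 - y^4 - 2*y^2 - 3*x + 3*y

First, the degree is 4 — a generic line meets the curve in up to 4 points.
Then, from the visible intercepts: one x-axis crossing is at x = 0; among the integer gridlines, it crosses the y-axis at y ∈ {0, 1}.
Finally, matching integer coefficients to the picture gives p.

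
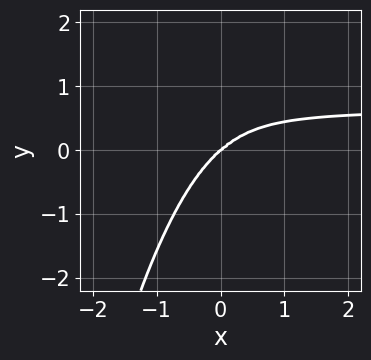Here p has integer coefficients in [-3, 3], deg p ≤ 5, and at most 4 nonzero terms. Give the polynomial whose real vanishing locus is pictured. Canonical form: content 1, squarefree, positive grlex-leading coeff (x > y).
1. The degree is 4 — a generic line meets the curve in up to 4 points.
2. Observable constraints: it meets the x-axis at x = 0 (among the integer gridlines); it meets the y-axis at y = 0 (among the integer gridlines).
3. Matching integer coefficients to the picture gives p.

3*x^3*y + 2*x^2*y^2 - 2*x^3 + 3*y^3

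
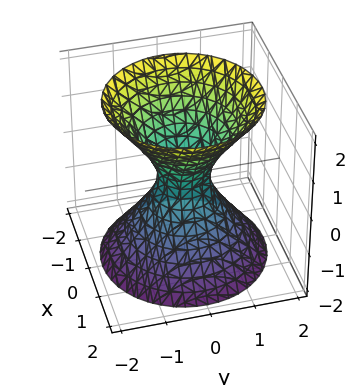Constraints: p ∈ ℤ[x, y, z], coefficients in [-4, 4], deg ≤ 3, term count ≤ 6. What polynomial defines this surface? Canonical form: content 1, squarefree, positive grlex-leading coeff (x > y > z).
3*x^2 + 3*y^2 - 2*z^2 - 1

(a) deg p = 2. One connected sheet with a waist; a quadric.
(b) Symmetries: it's symmetric under z → −z, forcing even powers of z; rotational symmetry about the z-axis ⇒ p depends on x, y only through x² + y².
(c) Against the integer gridlines: the surface avoids every integer z-axis point in the box; a circular section at z = 2 has radius between 1 and 2.
(d) Fitting integer coefficients to these (and the overall shape) gives p.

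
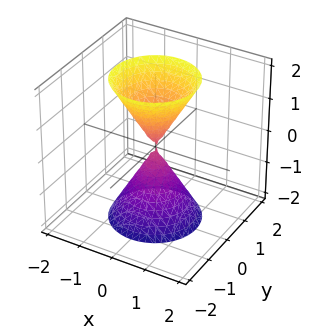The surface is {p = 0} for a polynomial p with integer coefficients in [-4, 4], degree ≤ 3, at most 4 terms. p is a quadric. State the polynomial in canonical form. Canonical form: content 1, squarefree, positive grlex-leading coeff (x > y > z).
3*x^2 + 3*y^2 - z^2

(a) The picture has 2 separate pieces. They look like related sheets of one shape, so recover p as a whole.
(b) deg p = 2. A double cone through the origin; a quadric.
(c) Symmetries: rotational symmetry about the z-axis ⇒ p depends on x, y only through x² + y²; it's symmetric under z → −z, forcing even powers of z.
(d) Observable constraints: one y-axis crossing is at y = 0; one x-axis crossing is at x = 0; it meets the z-axis at z = 0 (among the integer gridlines); a circular section at z = 1 has radius between 0 and 1.
(e) Putting this together gives p.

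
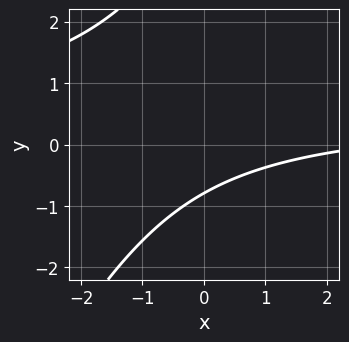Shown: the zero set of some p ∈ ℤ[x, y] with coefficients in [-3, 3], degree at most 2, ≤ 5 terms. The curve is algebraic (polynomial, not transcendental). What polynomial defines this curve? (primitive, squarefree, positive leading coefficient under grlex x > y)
2*x*y - y^2 - x + 3*y + 3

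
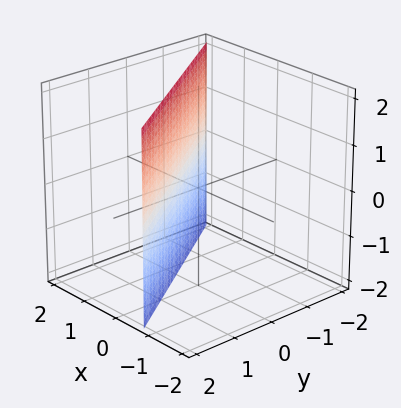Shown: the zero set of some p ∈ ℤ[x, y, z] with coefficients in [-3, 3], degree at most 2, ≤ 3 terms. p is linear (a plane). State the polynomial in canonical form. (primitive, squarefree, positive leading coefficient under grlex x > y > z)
1. Degree: every cross-section is a straight line — this is a plane, so deg p = 1.
2. From the visible intercepts: the surface avoids every integer z-axis point in the box; one y-axis crossing is at y = 1.
3. These observations pin down the coefficients.

3*x + 2*y - 2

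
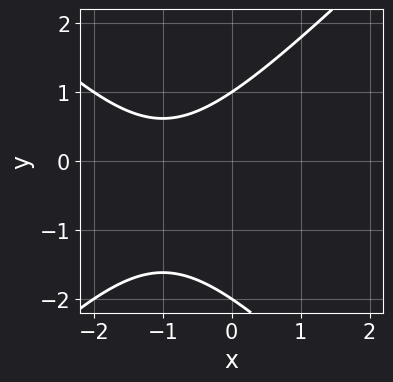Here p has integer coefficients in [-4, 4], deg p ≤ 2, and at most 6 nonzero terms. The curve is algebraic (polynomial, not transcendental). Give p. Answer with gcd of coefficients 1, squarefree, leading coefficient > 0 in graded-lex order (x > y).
x^2 - y^2 + 2*x - y + 2

First, the degree is 2 — no degree-1 curve has this shape.
Then, from the visible intercepts: the y-axis gridline crossings are at y ∈ {-2, 1}; the curve avoids every integer x-axis point in the box.
Finally, matching integer coefficients to the picture gives p.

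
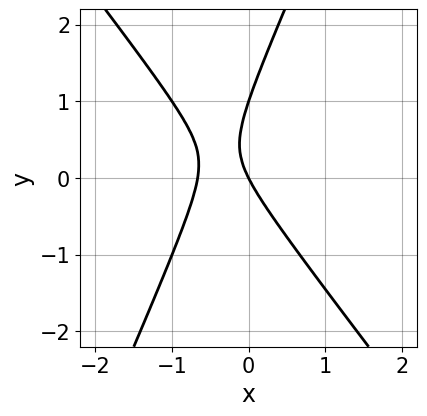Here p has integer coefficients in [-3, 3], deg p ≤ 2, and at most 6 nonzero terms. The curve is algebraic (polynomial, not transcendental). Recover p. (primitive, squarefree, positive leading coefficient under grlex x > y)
3*x^2 + x*y - y^2 + 2*x + y

First, degree: the shape is more complex than any degree-1 curve, so deg p = 2.
Next, against the integer gridlines: the y-axis gridline crossings are at y ∈ {0, 1}; it crosses the x-axis at the gridline x = 0.
Finally, these observations pin down the coefficients.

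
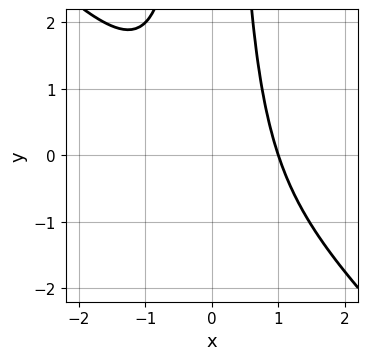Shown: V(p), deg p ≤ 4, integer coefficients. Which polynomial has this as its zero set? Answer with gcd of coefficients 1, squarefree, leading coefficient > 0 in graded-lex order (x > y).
1. deg p = 3.
2. From the axis intercepts and sections: it misses every integer gridline on the y-axis; it meets the x-axis at x = 1 (among the integer gridlines).
3. Fitting integer coefficients to these (and the overall shape) gives p.

x^3 + x^2*y - 1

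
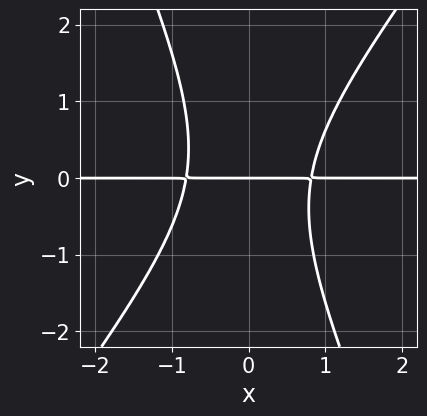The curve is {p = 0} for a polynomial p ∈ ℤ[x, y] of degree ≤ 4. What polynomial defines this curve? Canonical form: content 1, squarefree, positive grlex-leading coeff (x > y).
3*x^2*y - x*y^2 - y^3 - 2*y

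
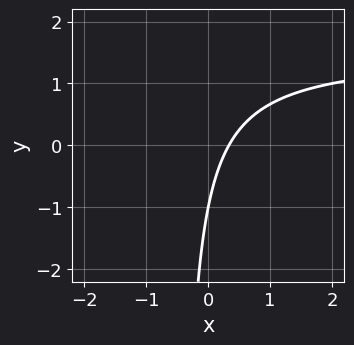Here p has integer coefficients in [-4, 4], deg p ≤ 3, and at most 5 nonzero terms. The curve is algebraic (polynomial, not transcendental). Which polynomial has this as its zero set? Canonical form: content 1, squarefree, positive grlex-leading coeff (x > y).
2*x*y - 3*x + y + 1

First, deg p = 2.
Next, from the visible intercepts: it crosses the y-axis at the gridline y = -1.
Finally, assembling these constraints gives the stated polynomial.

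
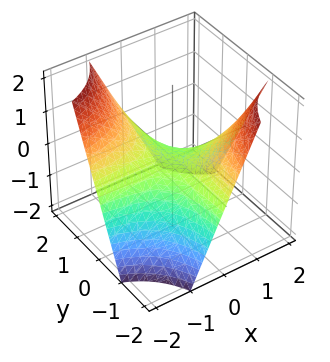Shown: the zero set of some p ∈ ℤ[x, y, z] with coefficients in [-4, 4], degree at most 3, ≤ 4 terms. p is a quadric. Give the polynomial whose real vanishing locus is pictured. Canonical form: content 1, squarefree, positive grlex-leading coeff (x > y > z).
x*y + z

(a) deg p = 2. A hyperbolic paraboloid; a quadric.
(b) Checking where it meets the axes: every point of the y-axis in the box is on the surface; the visible x-axis segment lies entirely on the surface.
(c) Putting this together gives p.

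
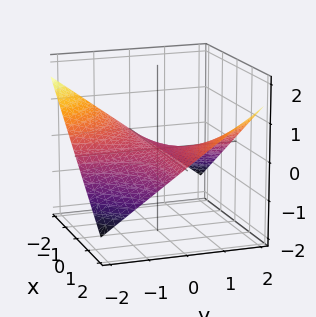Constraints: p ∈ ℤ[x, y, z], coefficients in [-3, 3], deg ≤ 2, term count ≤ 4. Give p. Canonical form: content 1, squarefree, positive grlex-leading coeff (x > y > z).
x*y - 3*z

First, degree: a saddle surface; a quadric, so deg p = 2.
Next, checking where it meets the axes: the visible x-axis segment lies entirely on the surface; it meets the z-axis at z = 0 (among the integer gridlines); the visible y-axis segment lies entirely on the surface.
Finally, these observations pin down the coefficients.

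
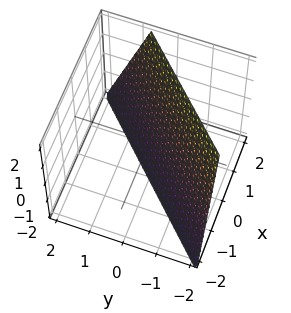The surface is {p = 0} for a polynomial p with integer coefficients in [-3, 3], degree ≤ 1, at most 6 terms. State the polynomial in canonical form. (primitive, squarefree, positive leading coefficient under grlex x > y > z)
3*x - 3*y - z - 2

1. deg p = 1. Every cross-section is a straight line — this is a plane.
2. Observable constraints: one z-axis crossing is at z = -2.
3. The integer polynomial consistent with all of this is the stated p.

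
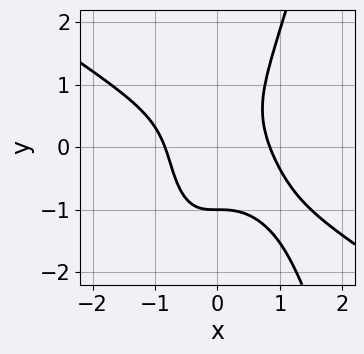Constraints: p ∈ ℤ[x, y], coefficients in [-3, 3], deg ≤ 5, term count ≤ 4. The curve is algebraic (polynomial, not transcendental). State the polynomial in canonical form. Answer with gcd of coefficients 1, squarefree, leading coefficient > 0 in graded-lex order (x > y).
1. deg p = 4.
2. From the visible intercepts: it meets the y-axis at y = -1 (among the integer gridlines).
3. Matching integer coefficients to the picture gives p.

2*x^4 + 3*x^3*y - y^3 - 1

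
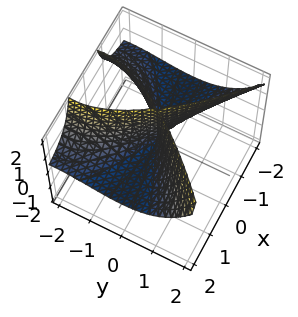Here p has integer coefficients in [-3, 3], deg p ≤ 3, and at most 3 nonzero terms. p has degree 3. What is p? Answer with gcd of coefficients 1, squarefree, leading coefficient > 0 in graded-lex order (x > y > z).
3*x^2*z - y^3 - 3*y^2

First, degree: no degree-2 surface has this shape, so deg p = 3.
Next, reading off the gridlines: the visible z-axis segment lies entirely on the surface; the visible x-axis segment lies entirely on the surface.
Finally, assembling these constraints gives the stated polynomial.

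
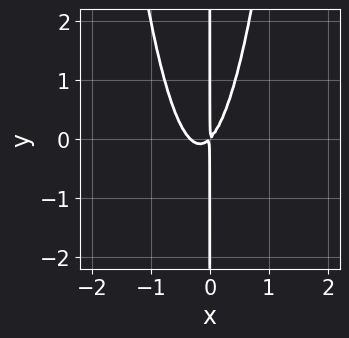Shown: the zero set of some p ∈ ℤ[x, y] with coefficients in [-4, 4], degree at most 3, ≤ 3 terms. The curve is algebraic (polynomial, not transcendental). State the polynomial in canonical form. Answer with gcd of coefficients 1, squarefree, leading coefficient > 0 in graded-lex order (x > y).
3*x^3 + x^2 - x*y

1. The degree is 3 — no degree-2 curve has this shape.
2. Observable constraints: every point of the y-axis in the box is on the curve.
3. Putting this together gives p.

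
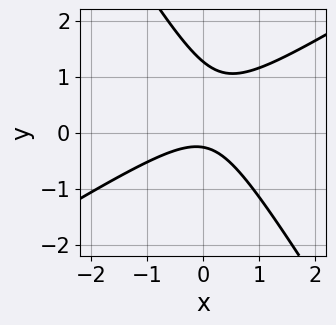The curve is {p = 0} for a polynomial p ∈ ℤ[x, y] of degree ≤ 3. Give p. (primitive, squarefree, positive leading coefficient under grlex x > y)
1. Degree: no degree-1 curve has this shape, so deg p = 2.
2. Checking where it meets the axes: it misses every integer gridline on the x-axis.
3. Solving for integer coefficients yields p as stated.

3*x^2 - 3*x*y - 3*y^2 + 3*y + 1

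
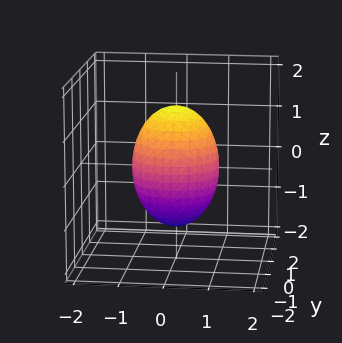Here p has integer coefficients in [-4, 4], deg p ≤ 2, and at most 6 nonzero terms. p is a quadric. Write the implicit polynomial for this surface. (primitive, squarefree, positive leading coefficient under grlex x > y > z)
First, the degree is 2 — bounded and convex; a quadric.
Then, symmetries: rotational symmetry about the z-axis ⇒ p depends on x, y only through x² + y²; mirror symmetry z ↦ −z ⇒ only even powers of z.
Then, from the visible intercepts: the x-axis gridline crossings are at x ∈ {-1, 1}; a circular section at z = 1 has radius between 0 and 1; the y-axis gridline crossings are at y ∈ {-1, 1}.
Finally, these observations pin down the coefficients.

2*x^2 + 2*y^2 + z^2 - 2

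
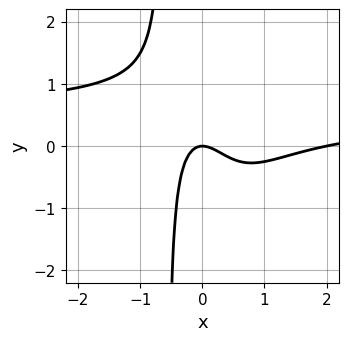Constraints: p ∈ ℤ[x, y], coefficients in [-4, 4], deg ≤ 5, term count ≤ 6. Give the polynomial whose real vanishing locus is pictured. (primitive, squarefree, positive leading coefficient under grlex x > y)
2*x^3*y - x^3 + 2*x^2 + x*y + y

First, deg p = 4. A generic line meets the curve in up to 4 points.
Next, from the axis intercepts and sections: among the integer gridlines, it crosses the x-axis at x ∈ {0, 2}; one y-axis crossing is at y = 0.
Finally, together with the visible shape, these determine p as stated.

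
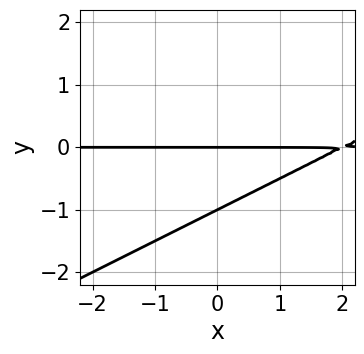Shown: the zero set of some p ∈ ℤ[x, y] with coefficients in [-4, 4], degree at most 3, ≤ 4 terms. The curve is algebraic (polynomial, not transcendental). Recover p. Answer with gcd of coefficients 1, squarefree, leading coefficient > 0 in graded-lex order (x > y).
(a) Degree: the shape is more complex than any degree-1 curve, so deg p = 2.
(b) Checking where it meets the axes: the visible x-axis segment lies entirely on the curve; the y-axis gridline crossings are at y ∈ {-1, 0}.
(c) Fitting integer coefficients to these (and the overall shape) gives p.

x*y - 2*y^2 - 2*y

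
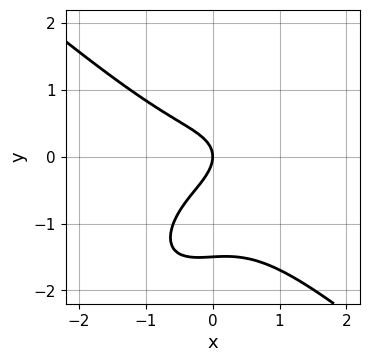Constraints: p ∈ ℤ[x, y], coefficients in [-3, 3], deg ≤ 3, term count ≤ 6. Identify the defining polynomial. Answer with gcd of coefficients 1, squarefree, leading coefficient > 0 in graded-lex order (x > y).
2*x^3 - x*y^2 + 2*y^3 + 3*y^2 + 2*x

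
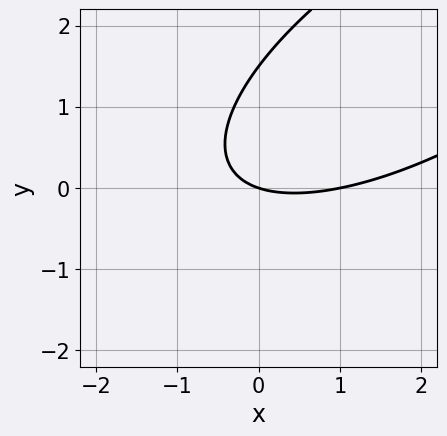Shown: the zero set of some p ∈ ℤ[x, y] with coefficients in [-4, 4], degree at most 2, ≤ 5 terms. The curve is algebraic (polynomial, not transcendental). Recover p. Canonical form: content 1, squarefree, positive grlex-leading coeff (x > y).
x^2 - 2*x*y + 2*y^2 - x - 3*y

(a) The degree is 2 — the shape is more complex than any degree-1 curve.
(b) Reading off the gridlines: the x-axis gridline crossings are at x ∈ {0, 1}; one y-axis crossing is at y = 0.
(c) Fitting integer coefficients to these (and the overall shape) gives p.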